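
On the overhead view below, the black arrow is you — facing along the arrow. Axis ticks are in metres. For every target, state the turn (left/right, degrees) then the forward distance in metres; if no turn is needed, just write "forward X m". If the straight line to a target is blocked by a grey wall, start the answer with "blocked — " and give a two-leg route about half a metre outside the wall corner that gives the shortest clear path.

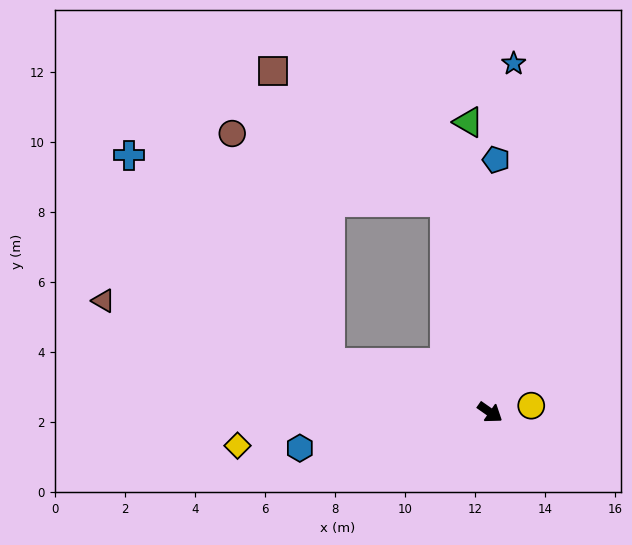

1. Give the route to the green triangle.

turn left 129°, forward 8.3 m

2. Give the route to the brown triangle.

turn right 161°, forward 11.5 m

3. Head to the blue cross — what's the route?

blocked — turn right 162°, forward 4.8 m, then turn right 29°, forward 8.3 m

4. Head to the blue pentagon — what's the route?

turn left 124°, forward 7.2 m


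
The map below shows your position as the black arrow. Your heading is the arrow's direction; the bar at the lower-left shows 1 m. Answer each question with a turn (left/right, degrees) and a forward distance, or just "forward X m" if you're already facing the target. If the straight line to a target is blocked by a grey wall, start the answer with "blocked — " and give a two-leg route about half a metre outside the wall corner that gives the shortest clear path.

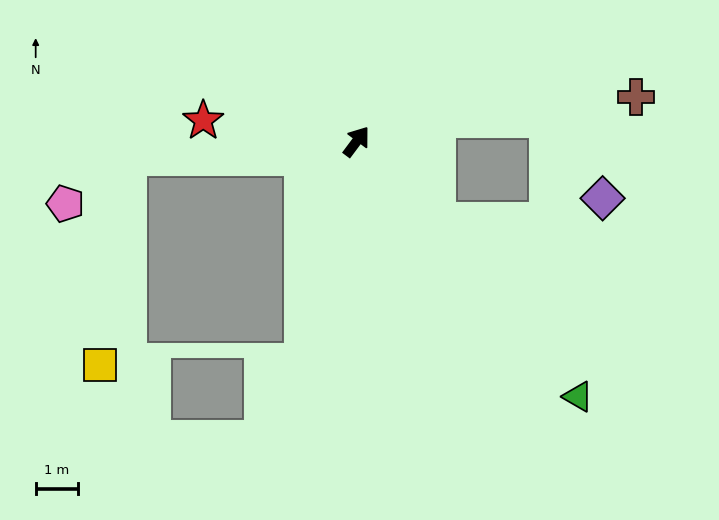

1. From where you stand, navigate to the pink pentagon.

blocked — turn left 131°, forward 5.4 m, then turn left 31°, forward 1.9 m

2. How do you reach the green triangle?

turn right 102°, forward 8.0 m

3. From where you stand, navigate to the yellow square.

blocked — turn left 131°, forward 5.4 m, then turn left 78°, forward 5.0 m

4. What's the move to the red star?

turn left 119°, forward 3.7 m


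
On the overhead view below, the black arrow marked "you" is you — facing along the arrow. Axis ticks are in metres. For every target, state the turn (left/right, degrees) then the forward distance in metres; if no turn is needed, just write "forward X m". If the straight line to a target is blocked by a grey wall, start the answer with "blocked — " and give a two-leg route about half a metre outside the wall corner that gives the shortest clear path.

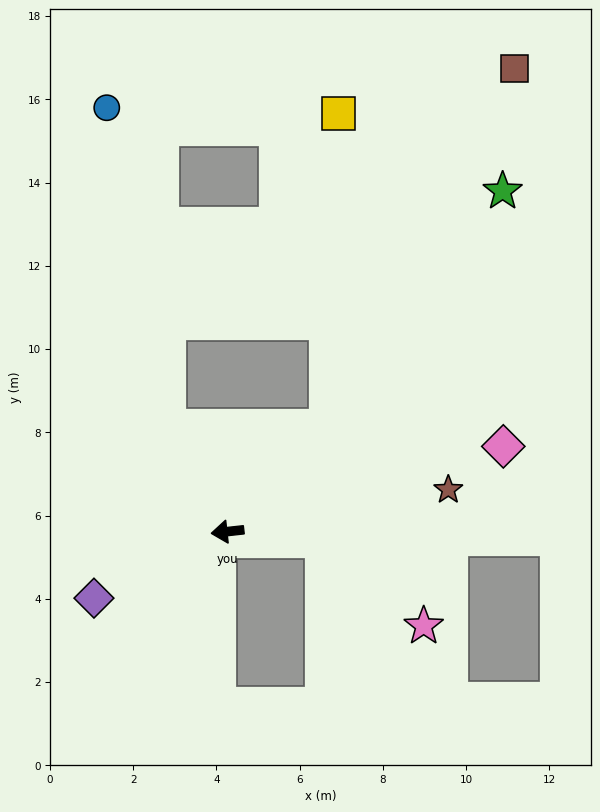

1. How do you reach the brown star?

turn right 176°, forward 5.4 m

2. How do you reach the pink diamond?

turn right 169°, forward 6.9 m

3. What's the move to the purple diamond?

turn left 20°, forward 3.6 m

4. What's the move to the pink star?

blocked — turn left 169°, forward 2.3 m, then turn right 36°, forward 3.2 m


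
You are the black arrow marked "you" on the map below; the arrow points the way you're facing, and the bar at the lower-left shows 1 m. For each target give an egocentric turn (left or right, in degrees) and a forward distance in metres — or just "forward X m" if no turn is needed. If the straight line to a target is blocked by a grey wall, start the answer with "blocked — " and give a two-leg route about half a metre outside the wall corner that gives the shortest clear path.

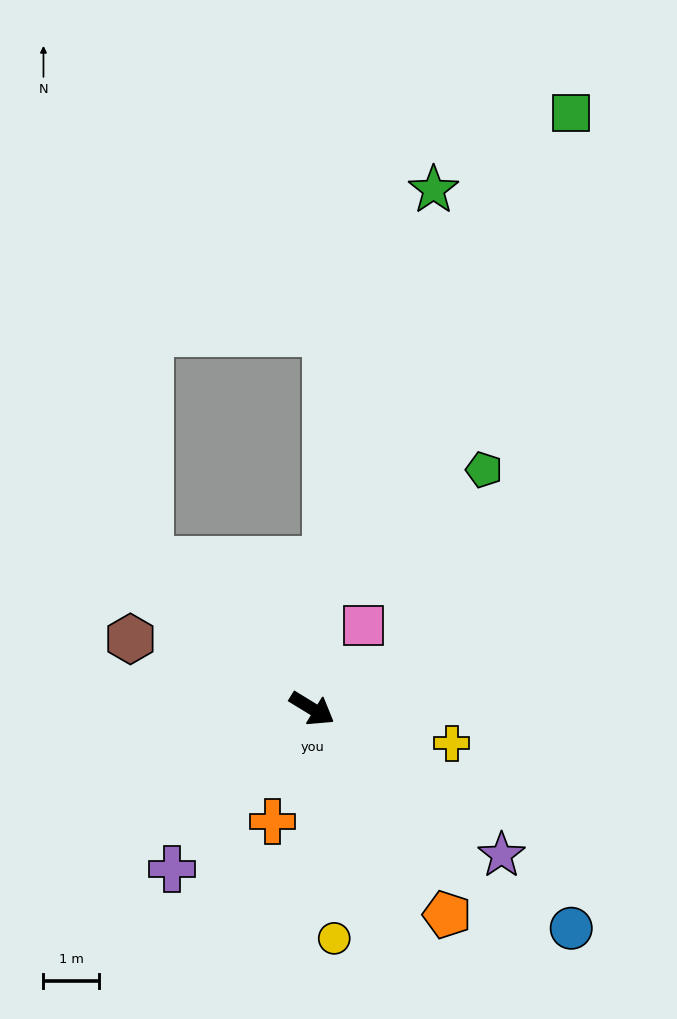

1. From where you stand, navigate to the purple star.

turn right 6°, forward 4.3 m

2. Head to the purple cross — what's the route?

turn right 100°, forward 3.9 m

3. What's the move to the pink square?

turn left 90°, forward 1.8 m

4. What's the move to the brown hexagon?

turn right 170°, forward 3.5 m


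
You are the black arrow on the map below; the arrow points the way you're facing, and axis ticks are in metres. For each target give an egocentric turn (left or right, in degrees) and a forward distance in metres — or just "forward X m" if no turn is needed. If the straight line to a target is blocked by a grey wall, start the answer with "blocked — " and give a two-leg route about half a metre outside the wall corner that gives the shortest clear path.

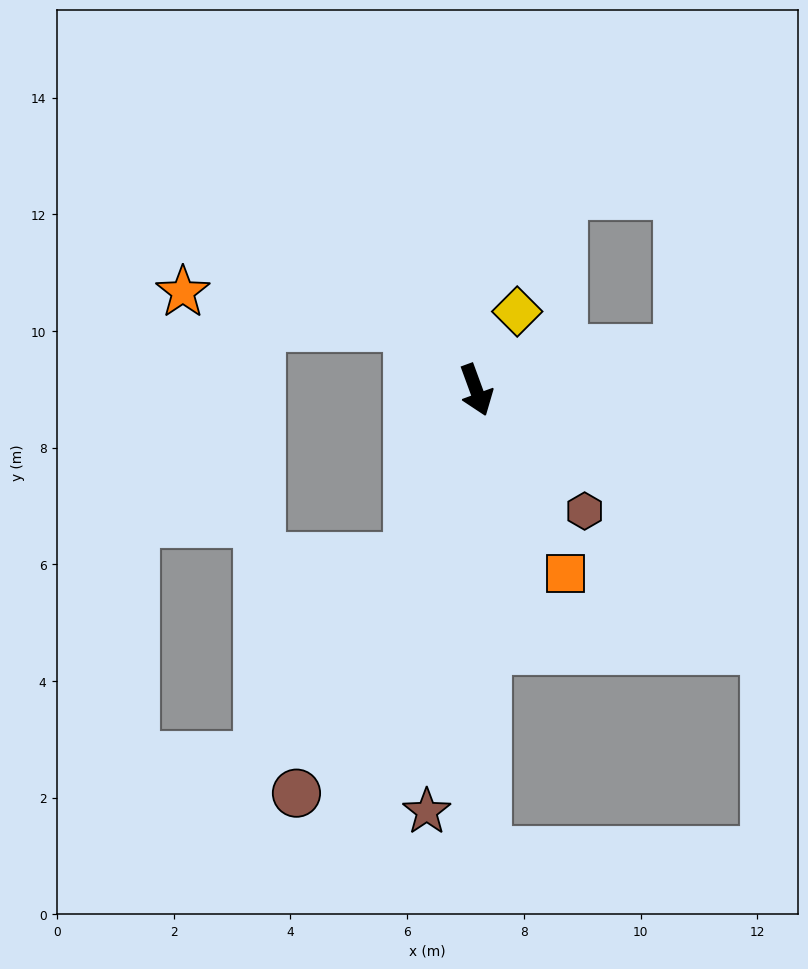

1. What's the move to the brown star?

turn right 27°, forward 7.3 m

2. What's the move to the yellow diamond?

turn left 132°, forward 1.5 m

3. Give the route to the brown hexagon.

turn left 22°, forward 2.8 m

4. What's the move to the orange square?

turn left 6°, forward 3.5 m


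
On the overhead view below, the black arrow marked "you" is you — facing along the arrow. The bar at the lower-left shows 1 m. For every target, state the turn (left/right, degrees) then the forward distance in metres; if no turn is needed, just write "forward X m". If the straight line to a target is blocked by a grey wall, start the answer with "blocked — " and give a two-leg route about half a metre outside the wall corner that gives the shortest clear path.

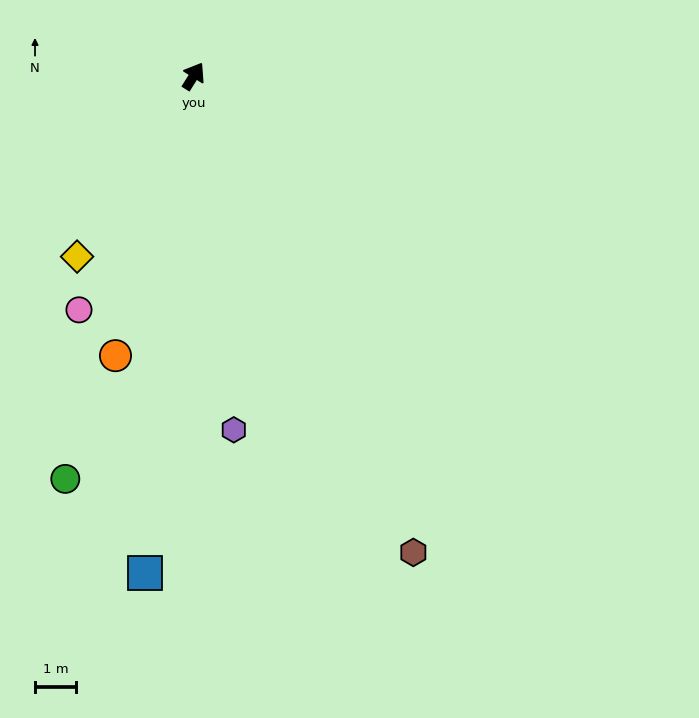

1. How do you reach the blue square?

turn right 153°, forward 12.3 m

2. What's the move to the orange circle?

turn right 163°, forward 7.1 m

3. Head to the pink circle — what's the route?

turn right 174°, forward 6.4 m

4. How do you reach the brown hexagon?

turn right 123°, forward 12.9 m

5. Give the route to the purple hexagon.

turn right 141°, forward 8.7 m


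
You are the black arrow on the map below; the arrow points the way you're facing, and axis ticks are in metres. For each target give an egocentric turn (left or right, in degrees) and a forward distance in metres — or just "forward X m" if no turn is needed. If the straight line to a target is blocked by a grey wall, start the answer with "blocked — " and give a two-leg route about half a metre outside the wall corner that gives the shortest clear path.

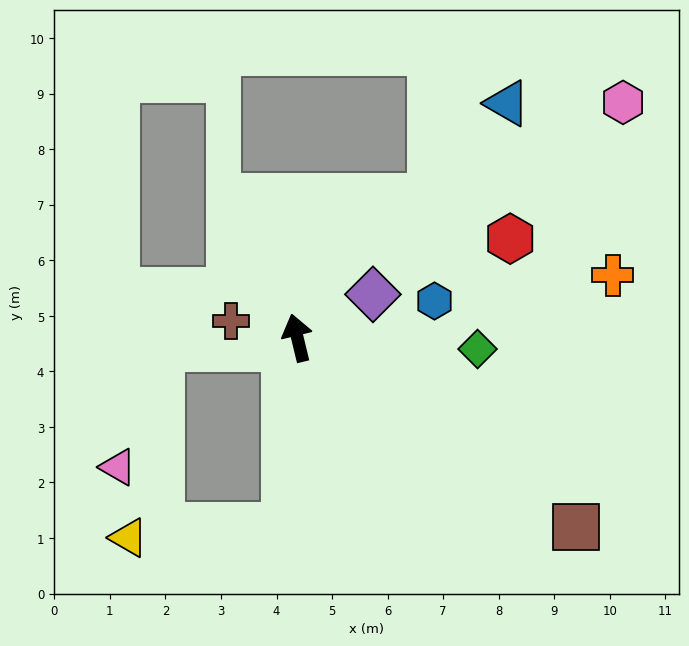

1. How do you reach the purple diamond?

turn right 74°, forward 1.6 m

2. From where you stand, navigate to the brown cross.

turn left 62°, forward 1.2 m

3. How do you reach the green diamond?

turn right 107°, forward 3.2 m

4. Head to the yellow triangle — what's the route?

blocked — turn left 162°, forward 3.4 m, then turn right 81°, forward 2.8 m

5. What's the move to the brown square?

turn right 138°, forward 6.1 m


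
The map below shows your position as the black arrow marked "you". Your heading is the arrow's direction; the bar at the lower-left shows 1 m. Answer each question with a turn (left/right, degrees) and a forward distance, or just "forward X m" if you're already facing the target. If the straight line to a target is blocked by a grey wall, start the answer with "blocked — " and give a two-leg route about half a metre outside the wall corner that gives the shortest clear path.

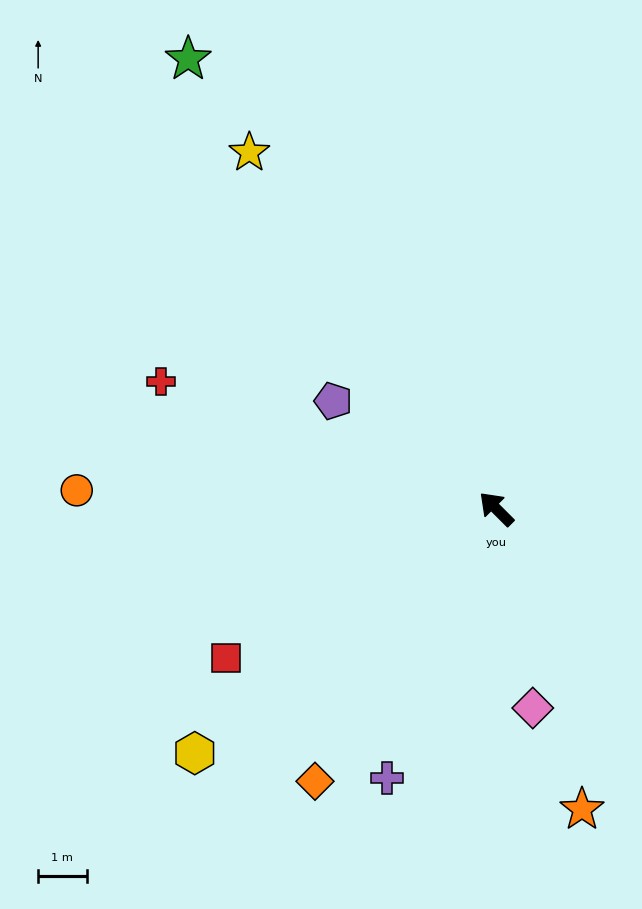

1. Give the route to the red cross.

turn left 24°, forward 7.4 m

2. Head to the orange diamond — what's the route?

turn left 101°, forward 6.8 m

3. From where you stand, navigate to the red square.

turn left 74°, forward 6.4 m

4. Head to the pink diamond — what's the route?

turn left 145°, forward 4.2 m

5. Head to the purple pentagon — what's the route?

turn left 12°, forward 4.0 m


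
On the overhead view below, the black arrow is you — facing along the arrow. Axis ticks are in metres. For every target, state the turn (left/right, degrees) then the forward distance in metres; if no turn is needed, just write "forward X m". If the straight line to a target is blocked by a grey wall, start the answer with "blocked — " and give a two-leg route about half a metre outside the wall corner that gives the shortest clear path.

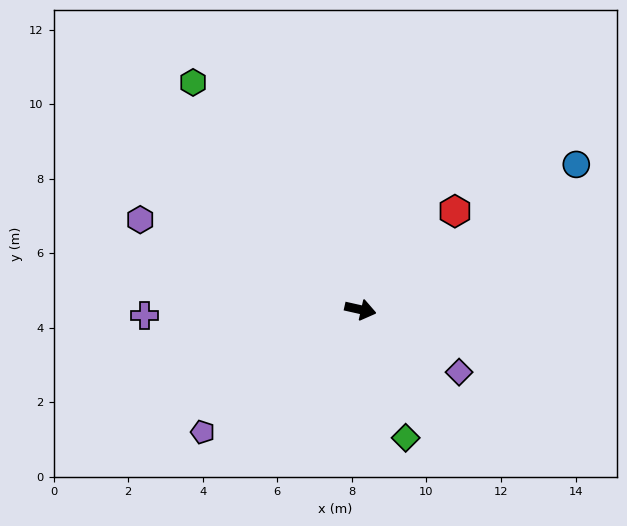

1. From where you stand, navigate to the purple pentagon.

turn right 130°, forward 5.4 m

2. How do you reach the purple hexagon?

turn left 170°, forward 6.4 m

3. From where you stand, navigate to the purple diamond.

turn right 20°, forward 3.1 m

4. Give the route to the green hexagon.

turn left 139°, forward 7.6 m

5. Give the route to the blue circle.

turn left 47°, forward 7.0 m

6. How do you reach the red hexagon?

turn left 59°, forward 3.7 m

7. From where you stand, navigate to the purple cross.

turn right 166°, forward 5.8 m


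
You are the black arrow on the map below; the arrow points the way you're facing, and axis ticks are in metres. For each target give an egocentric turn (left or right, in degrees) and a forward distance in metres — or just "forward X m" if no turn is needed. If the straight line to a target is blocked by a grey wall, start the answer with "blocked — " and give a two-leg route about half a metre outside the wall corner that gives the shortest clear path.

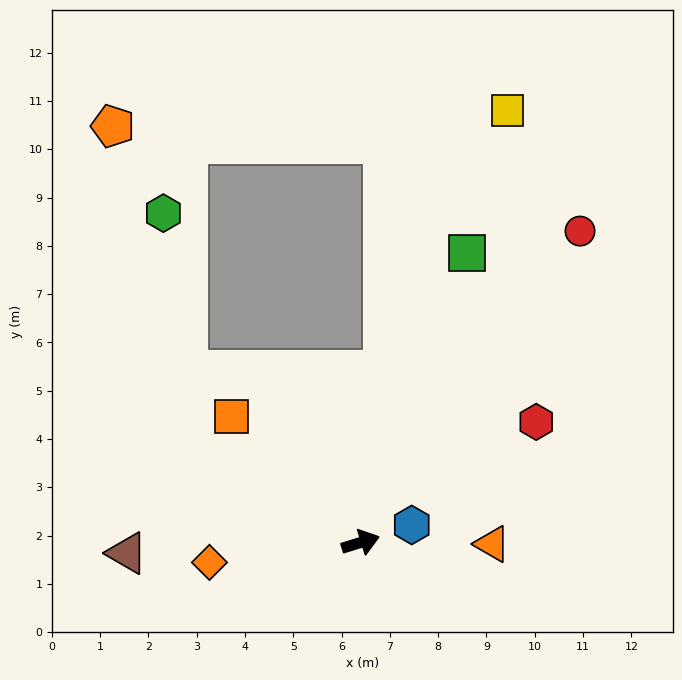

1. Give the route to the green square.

turn left 53°, forward 6.4 m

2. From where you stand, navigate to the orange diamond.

turn left 170°, forward 3.2 m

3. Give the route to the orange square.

turn left 119°, forward 3.7 m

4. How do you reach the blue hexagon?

forward 1.1 m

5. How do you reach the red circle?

turn left 38°, forward 7.9 m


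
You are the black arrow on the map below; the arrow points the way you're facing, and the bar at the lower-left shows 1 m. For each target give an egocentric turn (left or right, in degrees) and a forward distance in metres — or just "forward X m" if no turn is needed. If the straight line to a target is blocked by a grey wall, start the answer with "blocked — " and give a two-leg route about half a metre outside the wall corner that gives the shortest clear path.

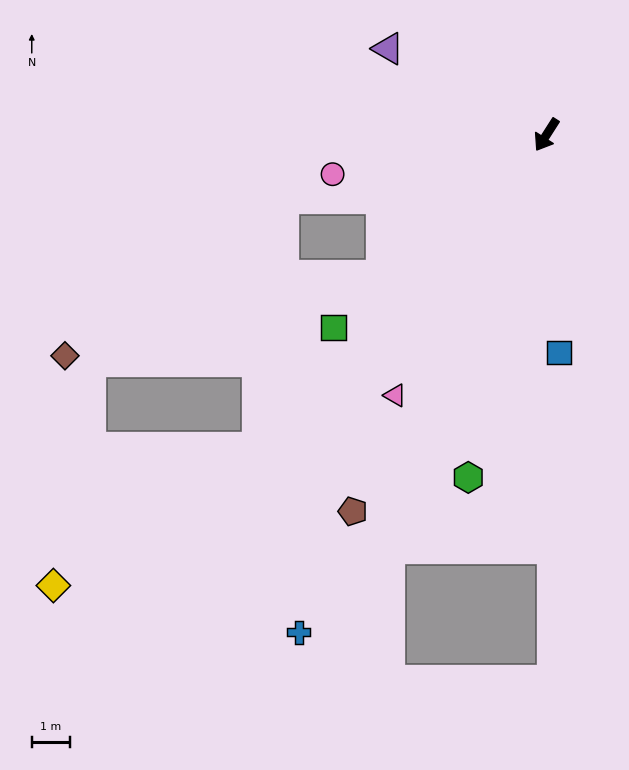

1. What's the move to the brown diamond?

blocked — turn right 17°, forward 5.7 m, then turn right 26°, forward 8.6 m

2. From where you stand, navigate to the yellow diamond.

blocked — turn right 10°, forward 11.2 m, then turn right 14°, forward 6.4 m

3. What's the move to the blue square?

turn left 36°, forward 5.7 m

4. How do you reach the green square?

turn right 15°, forward 7.5 m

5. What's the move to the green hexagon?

turn left 20°, forward 9.2 m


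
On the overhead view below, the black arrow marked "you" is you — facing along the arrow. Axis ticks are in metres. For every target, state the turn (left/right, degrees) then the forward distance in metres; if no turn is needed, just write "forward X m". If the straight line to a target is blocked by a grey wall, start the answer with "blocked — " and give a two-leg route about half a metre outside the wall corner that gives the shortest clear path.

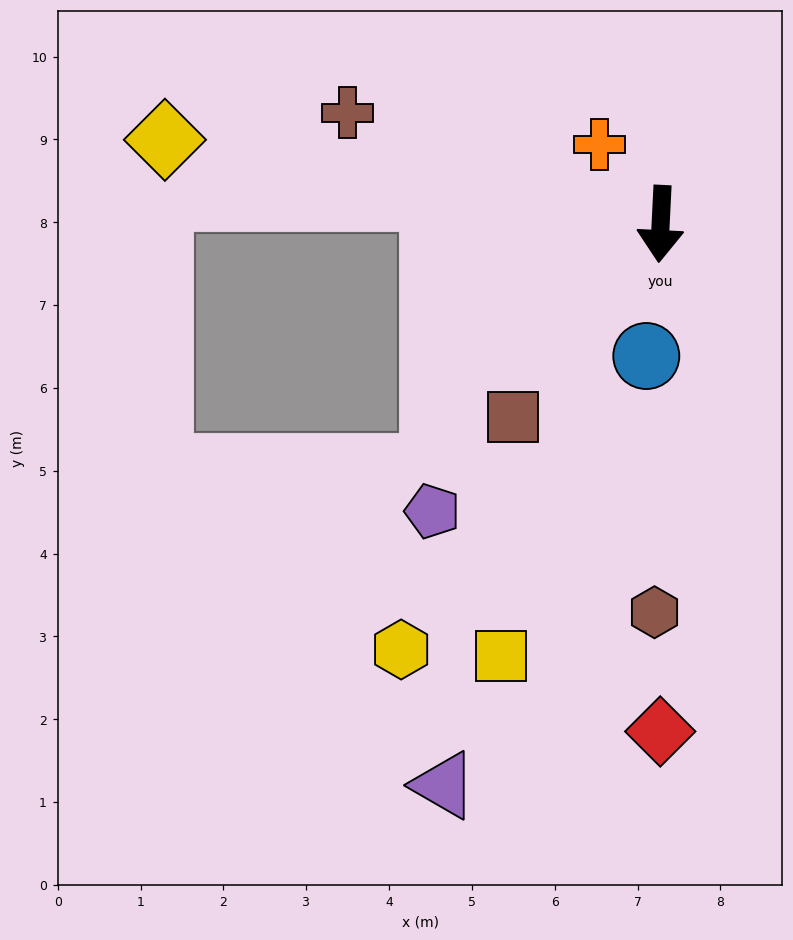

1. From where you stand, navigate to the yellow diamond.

turn right 97°, forward 6.1 m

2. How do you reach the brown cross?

turn right 107°, forward 4.0 m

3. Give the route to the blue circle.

turn right 3°, forward 1.6 m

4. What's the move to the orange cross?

turn right 140°, forward 1.2 m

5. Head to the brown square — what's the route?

turn right 35°, forward 2.9 m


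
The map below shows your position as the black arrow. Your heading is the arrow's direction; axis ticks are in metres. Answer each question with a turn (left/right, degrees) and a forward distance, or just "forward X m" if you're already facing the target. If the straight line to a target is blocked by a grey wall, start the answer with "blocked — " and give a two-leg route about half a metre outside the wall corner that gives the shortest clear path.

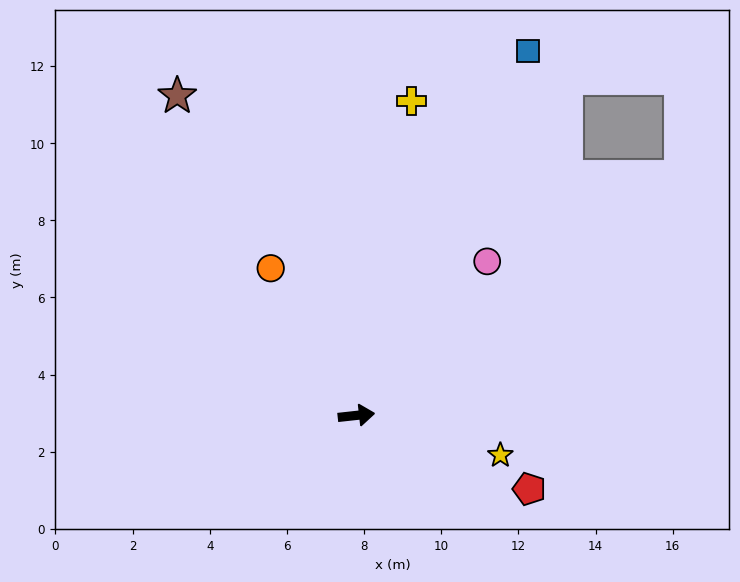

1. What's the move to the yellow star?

turn right 22°, forward 3.9 m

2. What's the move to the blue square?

turn left 59°, forward 10.4 m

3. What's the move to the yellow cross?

turn left 74°, forward 8.3 m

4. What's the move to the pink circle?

turn left 43°, forward 5.2 m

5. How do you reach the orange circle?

turn left 114°, forward 4.4 m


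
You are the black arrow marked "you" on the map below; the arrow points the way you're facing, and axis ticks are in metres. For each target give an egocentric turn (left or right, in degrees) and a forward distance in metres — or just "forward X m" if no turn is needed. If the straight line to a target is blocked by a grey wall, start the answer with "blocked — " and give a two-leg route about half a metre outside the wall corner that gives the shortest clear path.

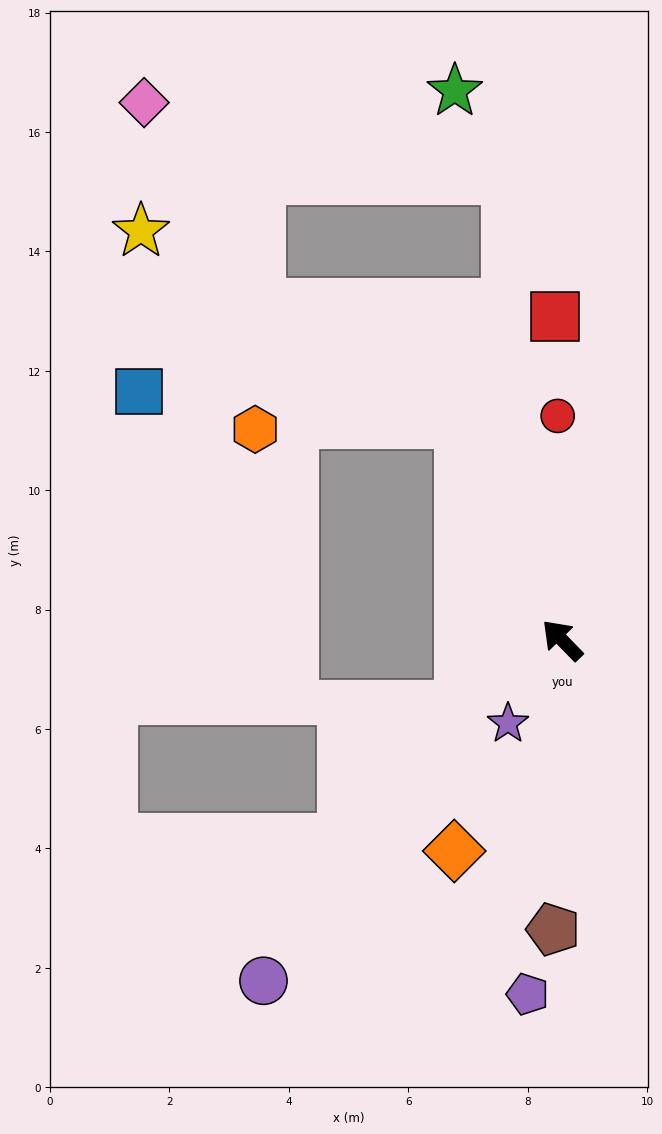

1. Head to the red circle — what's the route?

turn right 43°, forward 3.8 m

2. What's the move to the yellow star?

blocked — turn right 19°, forward 4.0 m, then turn left 34°, forward 6.2 m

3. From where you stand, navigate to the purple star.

turn left 103°, forward 1.7 m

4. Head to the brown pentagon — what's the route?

turn left 134°, forward 4.8 m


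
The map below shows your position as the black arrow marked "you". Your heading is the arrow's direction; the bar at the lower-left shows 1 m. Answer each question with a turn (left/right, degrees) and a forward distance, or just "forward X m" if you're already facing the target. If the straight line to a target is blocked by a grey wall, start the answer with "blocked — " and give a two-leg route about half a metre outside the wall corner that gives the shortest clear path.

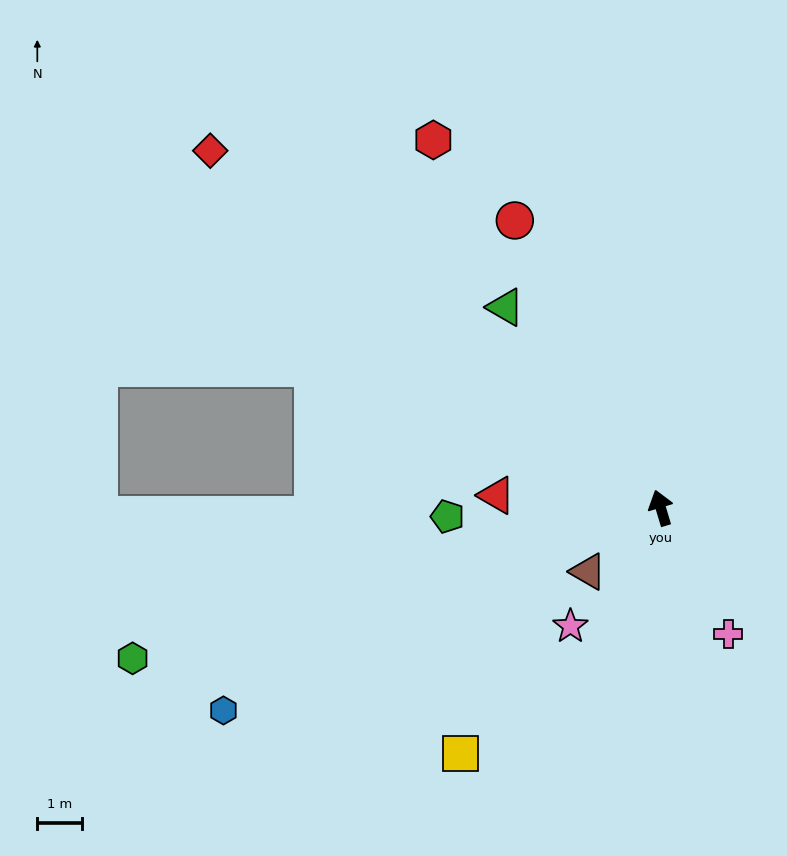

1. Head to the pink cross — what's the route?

turn right 169°, forward 3.2 m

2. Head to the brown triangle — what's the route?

turn left 115°, forward 2.2 m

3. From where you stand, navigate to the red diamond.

turn left 35°, forward 12.8 m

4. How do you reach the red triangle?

turn left 69°, forward 3.7 m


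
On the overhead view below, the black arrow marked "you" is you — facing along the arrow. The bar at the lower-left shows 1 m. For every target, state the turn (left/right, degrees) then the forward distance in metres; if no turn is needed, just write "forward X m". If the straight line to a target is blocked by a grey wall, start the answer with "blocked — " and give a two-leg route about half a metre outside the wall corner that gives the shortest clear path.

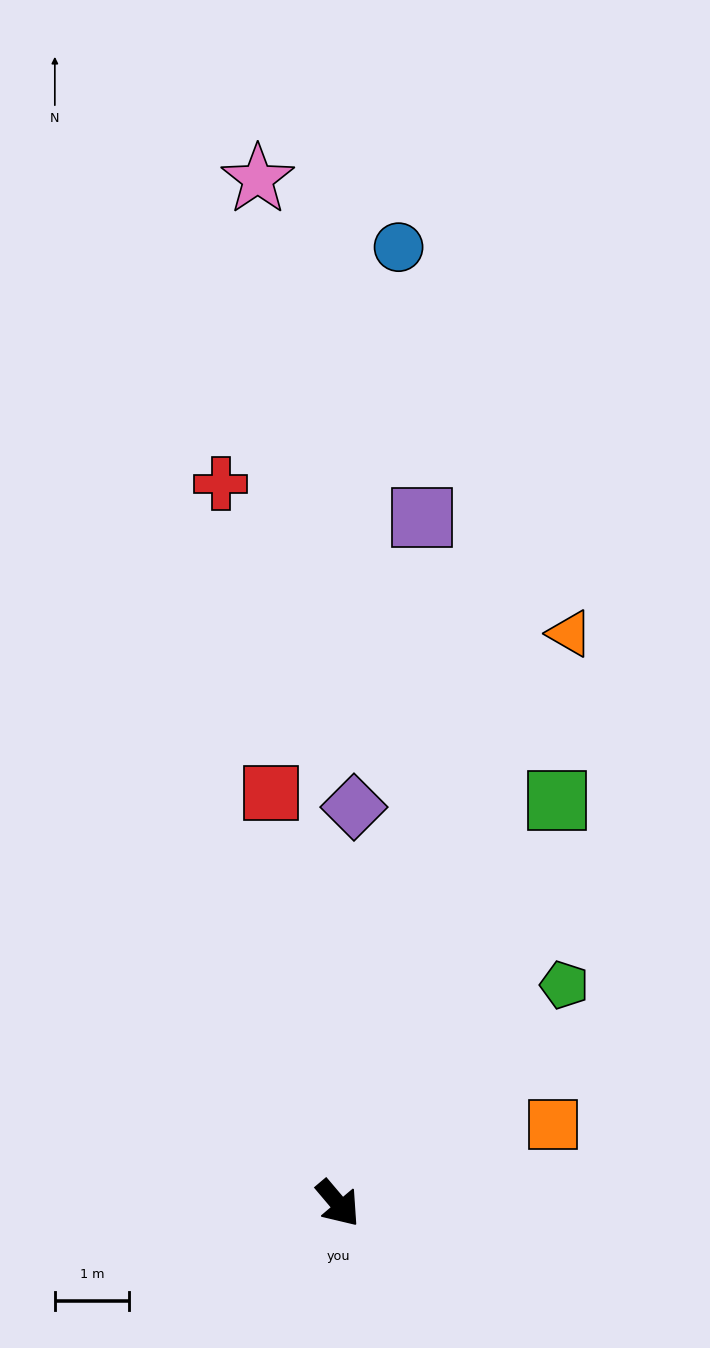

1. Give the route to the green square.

turn left 111°, forward 6.2 m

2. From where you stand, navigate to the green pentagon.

turn left 94°, forward 4.2 m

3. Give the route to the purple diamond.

turn left 137°, forward 5.3 m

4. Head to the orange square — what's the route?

turn left 70°, forward 3.1 m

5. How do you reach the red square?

turn left 149°, forward 5.6 m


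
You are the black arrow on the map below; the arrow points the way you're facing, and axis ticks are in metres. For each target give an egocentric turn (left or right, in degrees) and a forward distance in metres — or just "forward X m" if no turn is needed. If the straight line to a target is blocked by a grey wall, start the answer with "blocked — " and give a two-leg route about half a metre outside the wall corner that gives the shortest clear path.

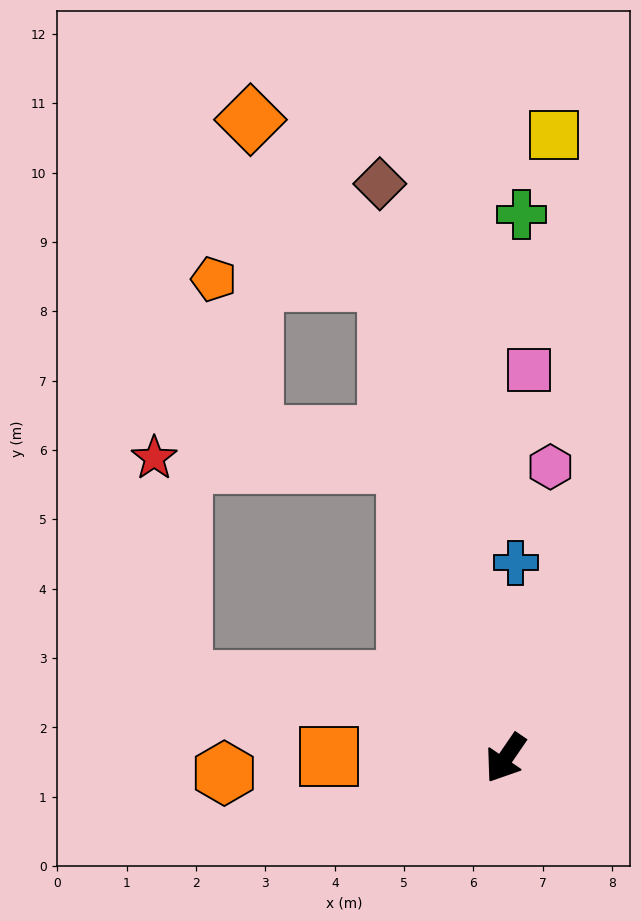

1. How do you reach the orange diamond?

blocked — turn right 132°, forward 7.1 m, then turn left 27°, forward 3.1 m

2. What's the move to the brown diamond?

turn right 133°, forward 8.5 m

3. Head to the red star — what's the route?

blocked — turn right 127°, forward 4.5 m, then turn left 70°, forward 3.6 m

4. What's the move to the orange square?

turn right 56°, forward 2.5 m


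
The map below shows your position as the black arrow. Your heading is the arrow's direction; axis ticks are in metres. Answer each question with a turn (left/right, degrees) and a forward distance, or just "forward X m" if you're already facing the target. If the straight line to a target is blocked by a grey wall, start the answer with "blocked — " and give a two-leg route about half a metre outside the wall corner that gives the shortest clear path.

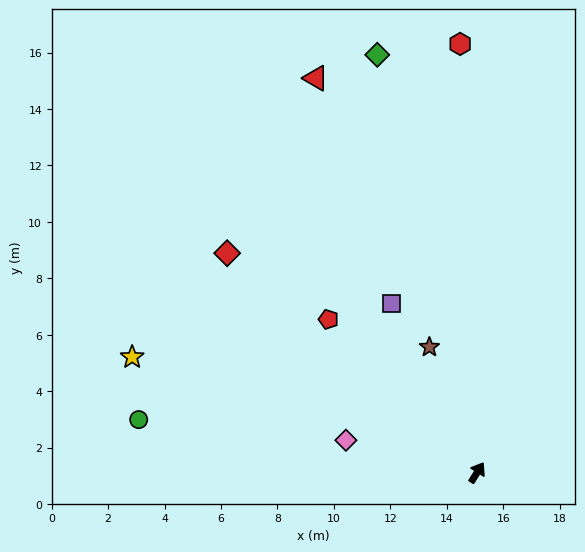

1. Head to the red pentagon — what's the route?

turn left 76°, forward 7.6 m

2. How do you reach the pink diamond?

turn left 108°, forward 4.8 m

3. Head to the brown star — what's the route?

turn left 53°, forward 4.8 m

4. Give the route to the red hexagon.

turn left 34°, forward 15.2 m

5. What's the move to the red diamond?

turn left 81°, forward 11.8 m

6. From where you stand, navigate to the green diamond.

turn left 46°, forward 15.2 m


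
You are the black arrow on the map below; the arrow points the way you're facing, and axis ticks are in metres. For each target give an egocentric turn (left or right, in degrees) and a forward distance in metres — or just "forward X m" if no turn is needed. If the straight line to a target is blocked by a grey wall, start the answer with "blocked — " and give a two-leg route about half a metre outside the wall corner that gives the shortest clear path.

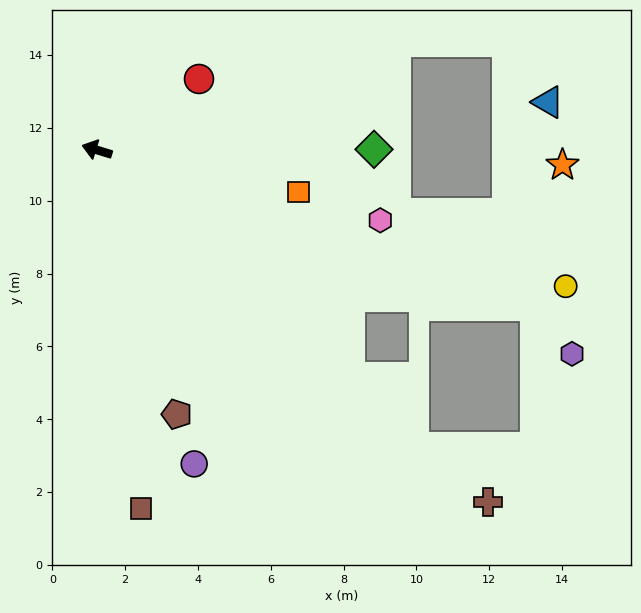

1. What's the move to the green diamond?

turn right 163°, forward 7.6 m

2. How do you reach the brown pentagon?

turn left 124°, forward 7.6 m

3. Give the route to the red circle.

turn right 128°, forward 3.4 m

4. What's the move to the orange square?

turn right 175°, forward 5.7 m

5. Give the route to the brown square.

turn left 114°, forward 9.9 m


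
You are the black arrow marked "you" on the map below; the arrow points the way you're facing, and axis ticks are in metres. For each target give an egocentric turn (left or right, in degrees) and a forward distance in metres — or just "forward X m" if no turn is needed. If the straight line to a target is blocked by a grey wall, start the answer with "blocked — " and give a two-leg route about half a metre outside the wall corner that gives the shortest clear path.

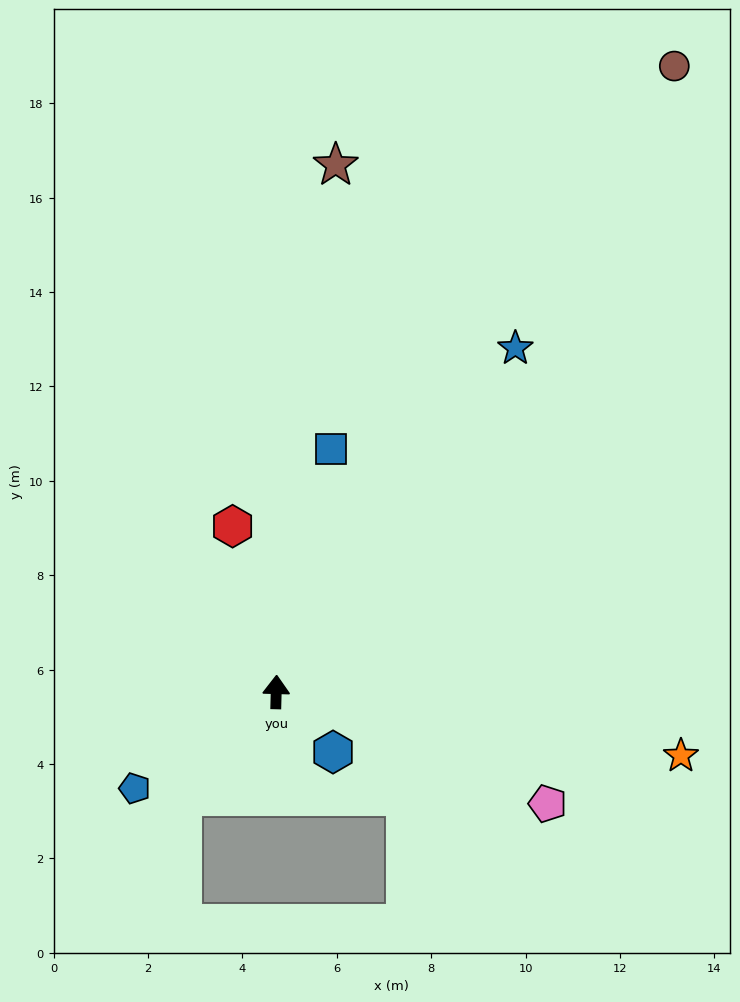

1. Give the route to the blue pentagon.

turn left 126°, forward 3.6 m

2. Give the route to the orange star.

turn right 97°, forward 8.7 m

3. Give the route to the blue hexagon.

turn right 135°, forward 1.8 m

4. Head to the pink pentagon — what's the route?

turn right 111°, forward 6.2 m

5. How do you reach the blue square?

turn right 11°, forward 5.3 m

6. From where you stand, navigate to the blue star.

turn right 33°, forward 8.9 m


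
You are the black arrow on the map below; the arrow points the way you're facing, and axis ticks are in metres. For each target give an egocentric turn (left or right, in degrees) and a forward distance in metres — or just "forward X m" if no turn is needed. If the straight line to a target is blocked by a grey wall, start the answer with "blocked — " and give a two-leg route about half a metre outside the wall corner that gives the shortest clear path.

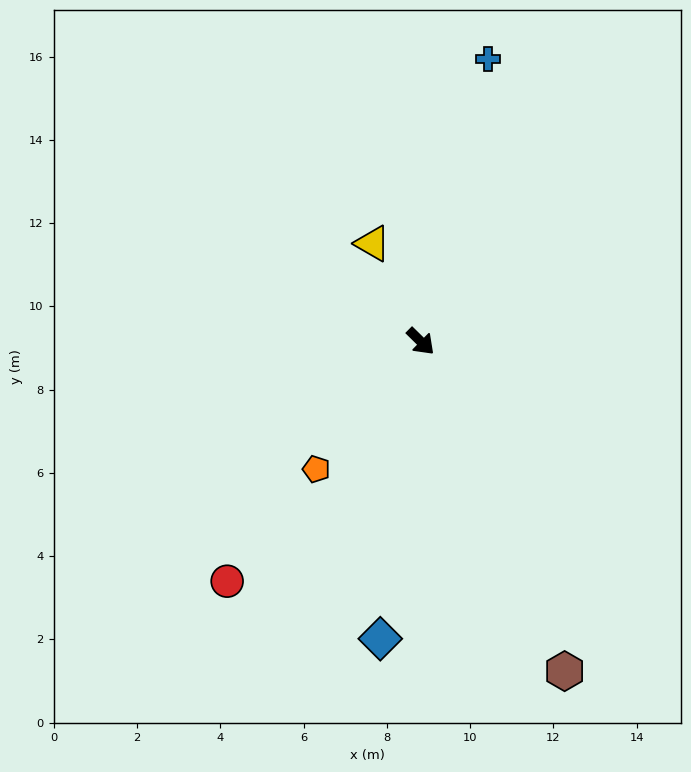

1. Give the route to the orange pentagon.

turn right 85°, forward 4.0 m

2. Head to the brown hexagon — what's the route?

turn right 22°, forward 8.6 m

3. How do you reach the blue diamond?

turn right 53°, forward 7.2 m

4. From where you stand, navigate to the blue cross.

turn left 121°, forward 7.0 m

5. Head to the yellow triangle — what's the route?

turn left 161°, forward 2.6 m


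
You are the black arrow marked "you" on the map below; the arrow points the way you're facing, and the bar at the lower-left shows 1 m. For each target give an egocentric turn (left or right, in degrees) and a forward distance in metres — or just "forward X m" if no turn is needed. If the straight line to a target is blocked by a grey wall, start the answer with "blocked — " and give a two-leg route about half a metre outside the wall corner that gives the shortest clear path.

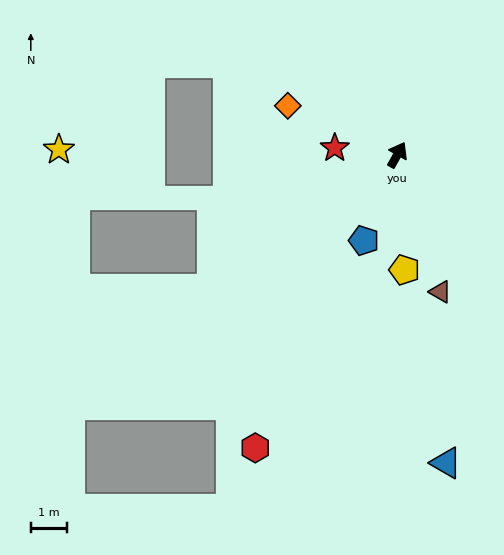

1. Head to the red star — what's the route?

turn left 113°, forward 1.7 m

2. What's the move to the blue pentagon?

turn right 172°, forward 2.5 m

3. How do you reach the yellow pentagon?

turn right 147°, forward 3.2 m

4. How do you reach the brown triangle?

turn right 133°, forward 3.9 m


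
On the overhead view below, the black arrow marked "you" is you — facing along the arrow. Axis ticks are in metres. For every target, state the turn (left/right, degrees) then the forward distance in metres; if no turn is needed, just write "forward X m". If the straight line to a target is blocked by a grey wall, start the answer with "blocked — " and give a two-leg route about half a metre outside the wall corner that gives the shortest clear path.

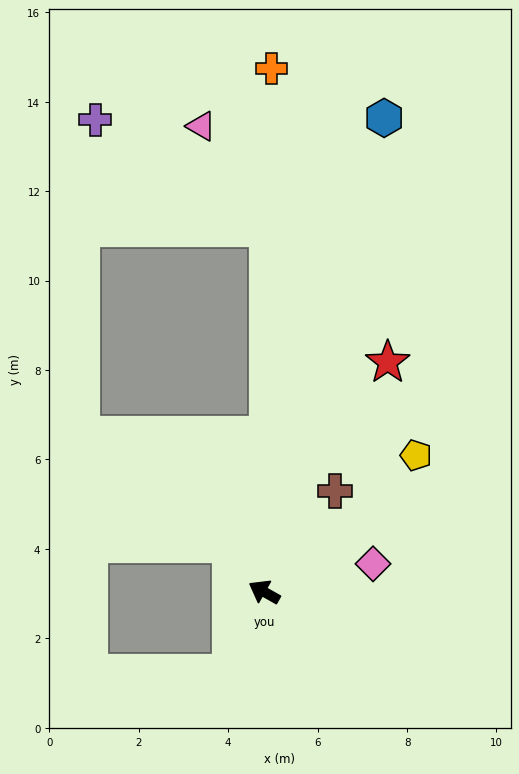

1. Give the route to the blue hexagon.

turn right 75°, forward 10.9 m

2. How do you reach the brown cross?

turn right 96°, forward 2.8 m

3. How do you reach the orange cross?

turn right 61°, forward 11.7 m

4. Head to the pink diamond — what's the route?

turn right 136°, forward 2.5 m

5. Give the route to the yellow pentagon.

turn right 109°, forward 4.6 m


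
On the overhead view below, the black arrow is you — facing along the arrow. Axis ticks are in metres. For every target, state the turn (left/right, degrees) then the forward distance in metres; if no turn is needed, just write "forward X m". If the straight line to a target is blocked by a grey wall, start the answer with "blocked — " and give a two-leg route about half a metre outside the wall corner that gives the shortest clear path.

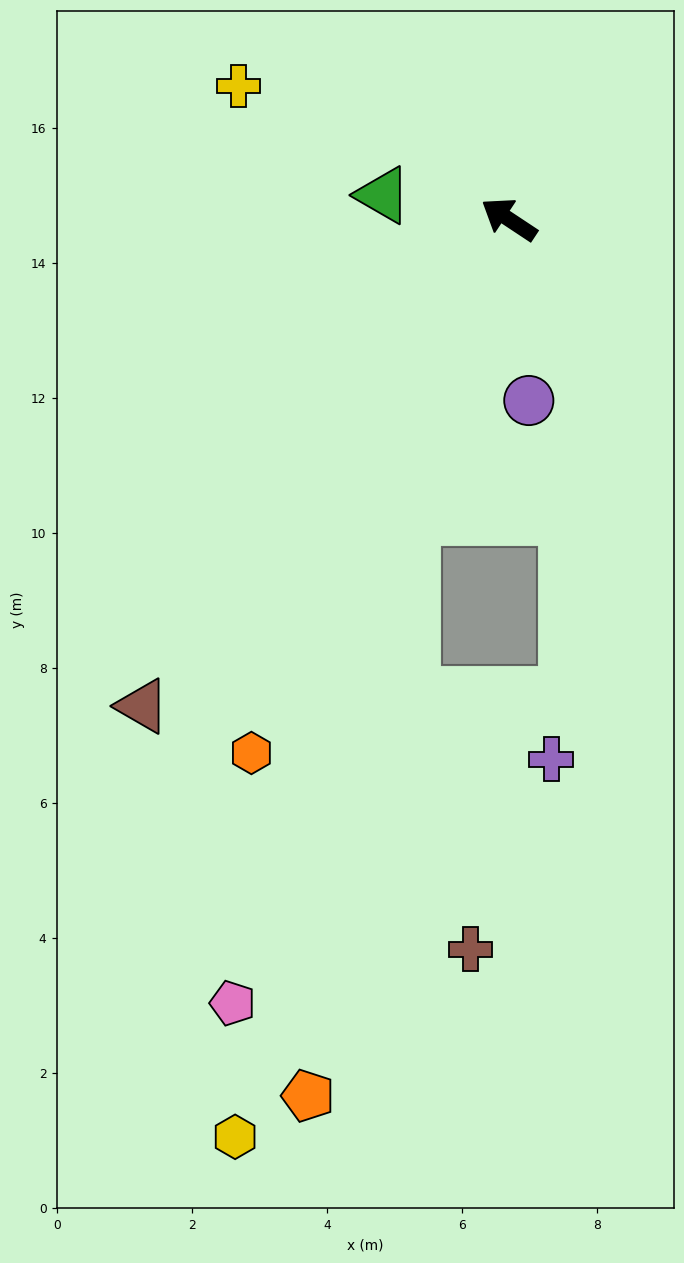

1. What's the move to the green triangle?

turn left 23°, forward 1.9 m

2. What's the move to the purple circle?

turn left 130°, forward 2.7 m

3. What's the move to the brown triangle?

turn left 87°, forward 9.0 m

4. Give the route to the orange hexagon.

turn left 98°, forward 8.8 m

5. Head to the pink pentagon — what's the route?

turn left 104°, forward 12.3 m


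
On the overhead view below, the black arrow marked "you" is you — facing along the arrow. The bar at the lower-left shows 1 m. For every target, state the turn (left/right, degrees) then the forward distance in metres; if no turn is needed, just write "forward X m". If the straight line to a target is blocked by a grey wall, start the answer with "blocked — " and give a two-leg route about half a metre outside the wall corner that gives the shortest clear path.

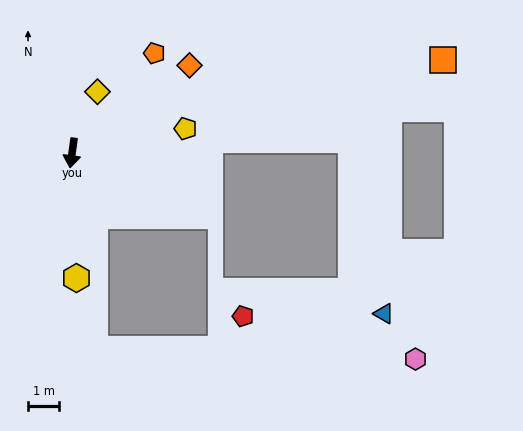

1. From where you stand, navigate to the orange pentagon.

turn left 148°, forward 4.1 m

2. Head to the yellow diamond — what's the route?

turn left 165°, forward 2.1 m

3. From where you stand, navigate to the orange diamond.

turn left 135°, forward 4.7 m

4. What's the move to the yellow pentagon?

turn left 110°, forward 3.7 m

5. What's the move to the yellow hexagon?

turn left 10°, forward 4.0 m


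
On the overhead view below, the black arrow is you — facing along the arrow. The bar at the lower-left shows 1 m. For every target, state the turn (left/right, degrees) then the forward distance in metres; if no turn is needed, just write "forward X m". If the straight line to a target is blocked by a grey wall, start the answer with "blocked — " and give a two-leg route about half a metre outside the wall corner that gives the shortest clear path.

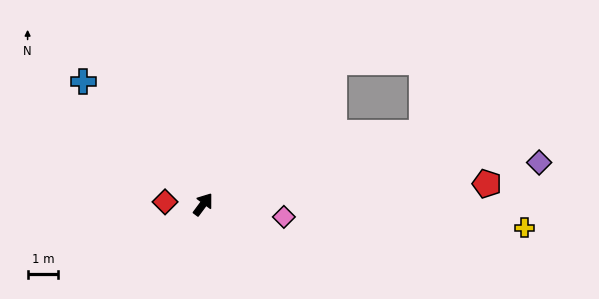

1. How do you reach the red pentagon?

turn right 49°, forward 9.3 m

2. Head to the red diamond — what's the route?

turn left 123°, forward 1.2 m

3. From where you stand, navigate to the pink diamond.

turn right 62°, forward 2.7 m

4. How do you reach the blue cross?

turn left 81°, forward 5.6 m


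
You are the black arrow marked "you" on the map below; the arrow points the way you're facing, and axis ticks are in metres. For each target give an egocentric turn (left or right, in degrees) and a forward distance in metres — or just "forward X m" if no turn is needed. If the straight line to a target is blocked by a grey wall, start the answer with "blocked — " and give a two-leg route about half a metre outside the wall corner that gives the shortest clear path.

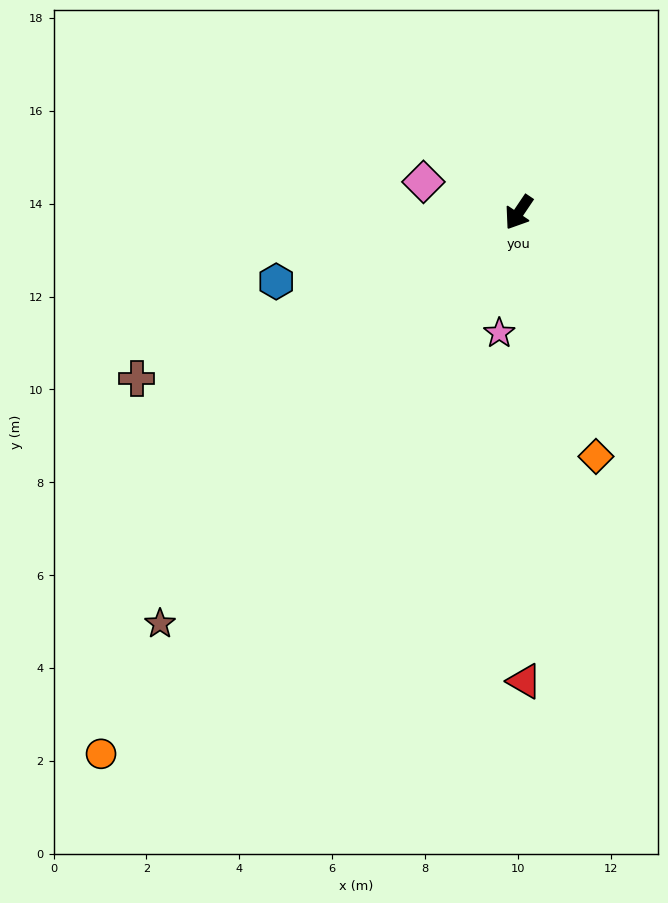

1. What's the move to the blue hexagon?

turn right 40°, forward 5.4 m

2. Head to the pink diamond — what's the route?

turn right 74°, forward 2.2 m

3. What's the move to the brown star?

turn right 7°, forward 11.7 m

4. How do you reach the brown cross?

turn right 33°, forward 9.0 m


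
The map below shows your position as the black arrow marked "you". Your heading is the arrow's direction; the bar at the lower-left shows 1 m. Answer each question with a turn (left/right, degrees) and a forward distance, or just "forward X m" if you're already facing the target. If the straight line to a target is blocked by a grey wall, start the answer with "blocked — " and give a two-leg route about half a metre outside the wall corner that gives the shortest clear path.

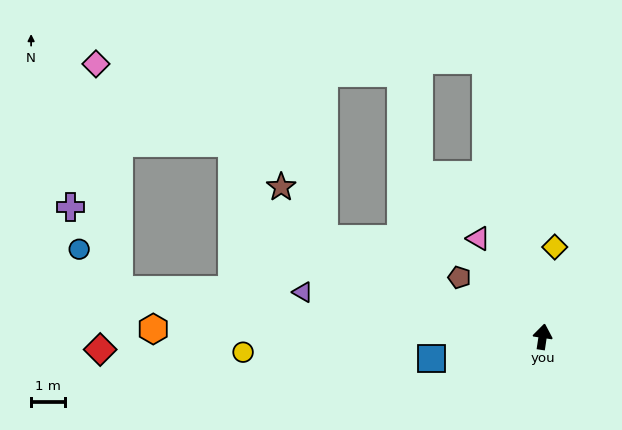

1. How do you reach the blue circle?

blocked — turn left 92°, forward 12.5 m, then turn right 39°, forward 1.7 m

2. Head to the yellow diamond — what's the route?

forward 2.7 m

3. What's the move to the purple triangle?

turn left 88°, forward 7.2 m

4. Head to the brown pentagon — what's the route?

turn left 63°, forward 3.0 m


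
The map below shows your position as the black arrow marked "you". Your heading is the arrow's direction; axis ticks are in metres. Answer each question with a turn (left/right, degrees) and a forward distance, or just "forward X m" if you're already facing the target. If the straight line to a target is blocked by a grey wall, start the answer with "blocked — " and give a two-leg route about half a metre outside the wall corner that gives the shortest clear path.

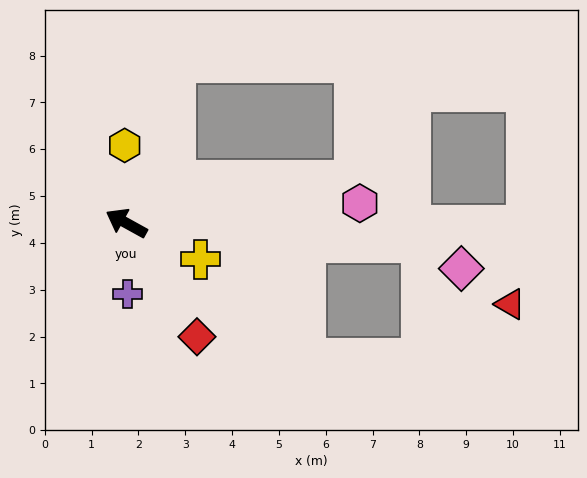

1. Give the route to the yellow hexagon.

turn right 60°, forward 1.7 m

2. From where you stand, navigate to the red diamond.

turn left 151°, forward 2.9 m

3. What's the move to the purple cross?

turn left 120°, forward 1.5 m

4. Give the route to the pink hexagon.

turn right 146°, forward 5.0 m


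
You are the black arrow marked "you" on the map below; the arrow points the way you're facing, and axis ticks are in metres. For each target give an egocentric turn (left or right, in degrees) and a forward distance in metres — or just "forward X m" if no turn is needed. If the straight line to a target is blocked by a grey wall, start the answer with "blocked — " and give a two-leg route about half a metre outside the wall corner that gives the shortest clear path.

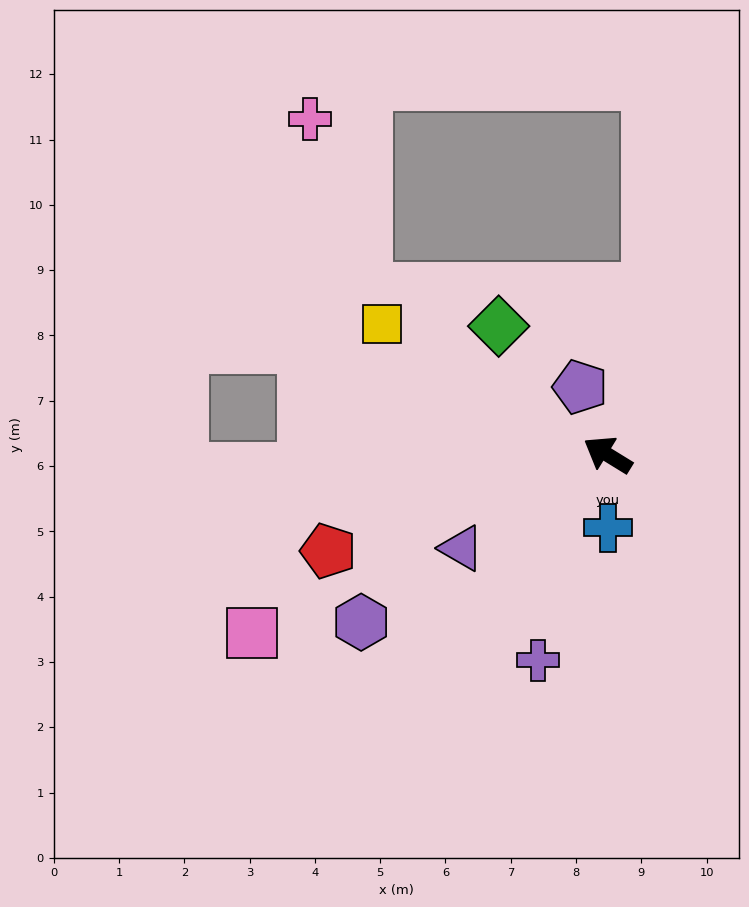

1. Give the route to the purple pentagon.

turn right 36°, forward 1.1 m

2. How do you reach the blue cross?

turn left 122°, forward 1.1 m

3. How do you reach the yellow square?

forward 4.0 m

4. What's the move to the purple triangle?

turn left 64°, forward 2.7 m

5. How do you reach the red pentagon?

turn left 51°, forward 4.5 m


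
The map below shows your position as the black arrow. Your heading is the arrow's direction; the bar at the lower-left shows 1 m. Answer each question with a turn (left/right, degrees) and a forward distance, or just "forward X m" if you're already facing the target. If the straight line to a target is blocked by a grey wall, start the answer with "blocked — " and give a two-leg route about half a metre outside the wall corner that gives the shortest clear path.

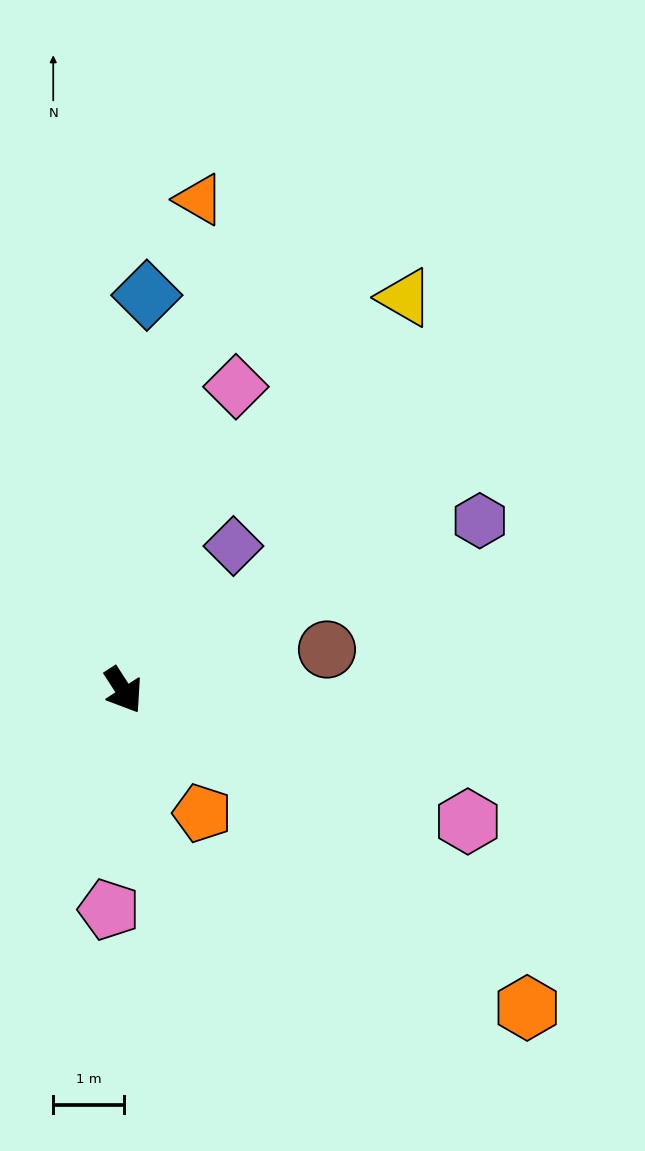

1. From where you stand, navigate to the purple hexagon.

turn left 83°, forward 5.5 m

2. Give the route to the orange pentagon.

forward 2.1 m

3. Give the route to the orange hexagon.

turn left 19°, forward 7.2 m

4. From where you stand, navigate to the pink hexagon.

turn left 36°, forward 5.2 m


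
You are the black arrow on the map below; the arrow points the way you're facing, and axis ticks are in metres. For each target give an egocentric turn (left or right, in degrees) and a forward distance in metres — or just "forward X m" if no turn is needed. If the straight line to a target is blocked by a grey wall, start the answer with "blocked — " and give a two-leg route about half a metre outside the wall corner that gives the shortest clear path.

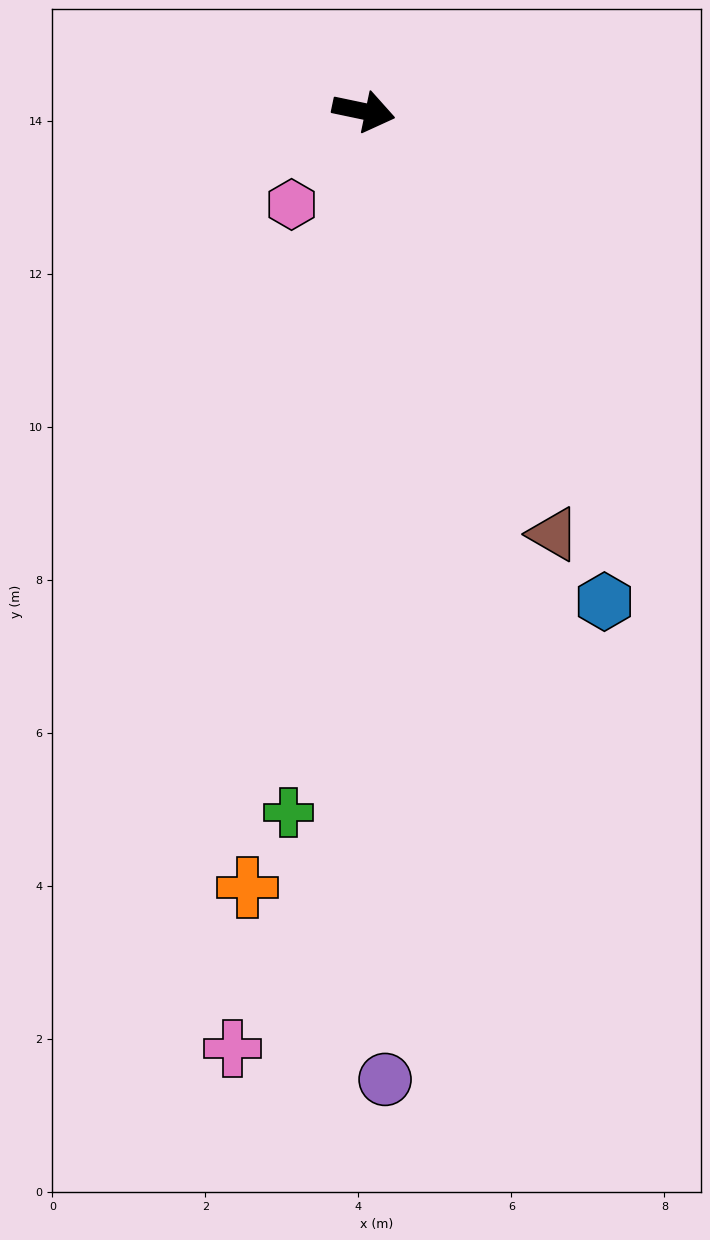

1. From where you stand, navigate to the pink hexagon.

turn right 116°, forward 1.5 m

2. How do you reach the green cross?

turn right 84°, forward 9.2 m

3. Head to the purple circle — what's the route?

turn right 77°, forward 12.7 m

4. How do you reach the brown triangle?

turn right 54°, forward 6.1 m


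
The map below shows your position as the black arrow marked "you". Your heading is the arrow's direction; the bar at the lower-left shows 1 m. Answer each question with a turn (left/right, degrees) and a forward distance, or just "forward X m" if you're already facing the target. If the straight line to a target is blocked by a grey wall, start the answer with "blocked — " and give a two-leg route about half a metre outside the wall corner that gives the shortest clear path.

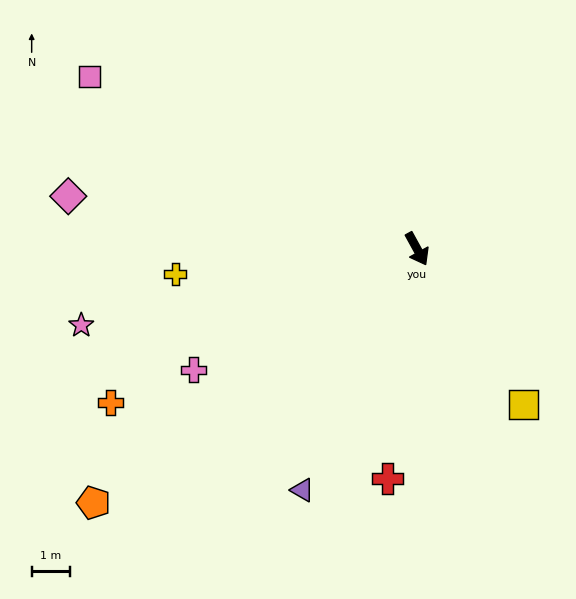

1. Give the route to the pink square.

turn right 147°, forward 9.7 m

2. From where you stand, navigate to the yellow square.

turn left 6°, forward 4.9 m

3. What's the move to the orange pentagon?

turn right 81°, forward 10.8 m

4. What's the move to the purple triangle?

turn right 54°, forward 7.0 m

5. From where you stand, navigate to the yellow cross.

turn right 113°, forward 6.4 m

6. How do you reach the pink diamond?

turn right 127°, forward 9.3 m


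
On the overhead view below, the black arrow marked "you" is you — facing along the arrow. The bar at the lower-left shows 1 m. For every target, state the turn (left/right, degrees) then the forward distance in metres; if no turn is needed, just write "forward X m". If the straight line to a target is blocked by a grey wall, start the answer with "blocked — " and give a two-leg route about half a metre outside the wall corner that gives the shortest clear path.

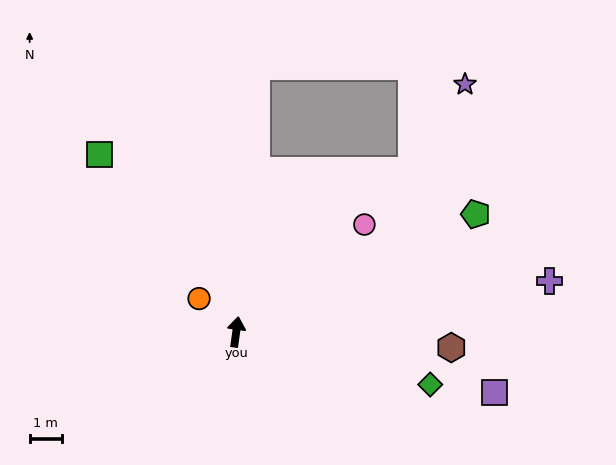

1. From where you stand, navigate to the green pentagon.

turn right 56°, forward 8.3 m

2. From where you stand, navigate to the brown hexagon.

turn right 86°, forward 6.7 m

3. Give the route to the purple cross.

turn right 73°, forward 9.9 m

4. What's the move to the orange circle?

turn left 56°, forward 1.6 m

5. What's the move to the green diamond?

turn right 97°, forward 6.2 m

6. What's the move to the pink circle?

turn right 42°, forward 5.2 m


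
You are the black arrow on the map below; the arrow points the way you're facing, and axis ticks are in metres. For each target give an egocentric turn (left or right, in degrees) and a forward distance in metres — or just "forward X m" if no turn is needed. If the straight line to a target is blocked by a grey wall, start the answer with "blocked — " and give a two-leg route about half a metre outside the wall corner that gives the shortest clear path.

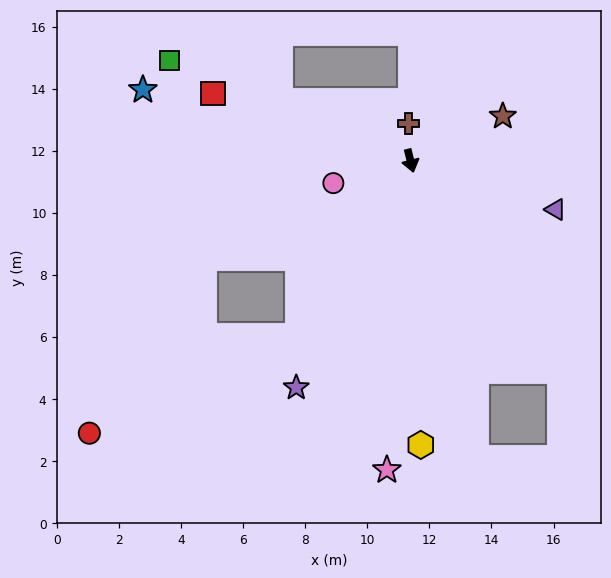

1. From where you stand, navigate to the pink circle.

turn right 88°, forward 2.6 m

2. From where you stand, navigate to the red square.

turn right 123°, forward 6.7 m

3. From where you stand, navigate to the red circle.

blocked — turn right 47°, forward 6.7 m, then turn right 32°, forward 7.4 m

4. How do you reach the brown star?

turn left 102°, forward 3.3 m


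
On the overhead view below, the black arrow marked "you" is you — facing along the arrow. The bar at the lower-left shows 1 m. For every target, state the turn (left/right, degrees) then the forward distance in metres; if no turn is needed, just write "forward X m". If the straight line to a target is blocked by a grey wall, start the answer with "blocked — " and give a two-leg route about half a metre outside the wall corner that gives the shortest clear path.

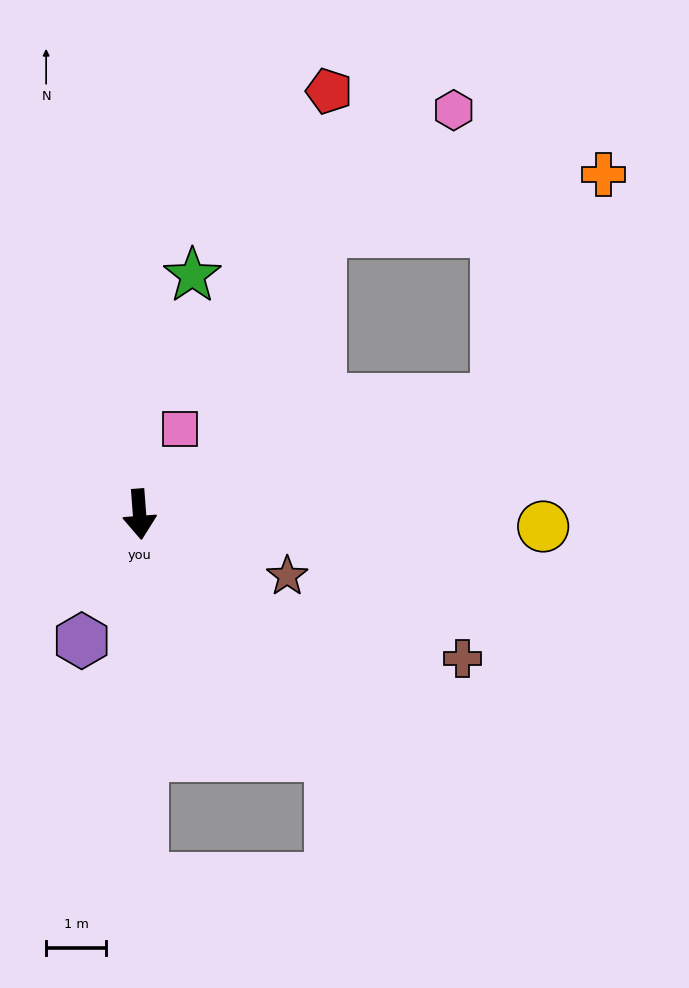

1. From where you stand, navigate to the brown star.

turn left 63°, forward 2.7 m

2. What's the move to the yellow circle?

turn left 84°, forward 6.8 m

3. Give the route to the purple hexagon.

turn right 29°, forward 2.3 m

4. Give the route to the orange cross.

blocked — turn left 104°, forward 6.3 m, then turn left 46°, forward 4.2 m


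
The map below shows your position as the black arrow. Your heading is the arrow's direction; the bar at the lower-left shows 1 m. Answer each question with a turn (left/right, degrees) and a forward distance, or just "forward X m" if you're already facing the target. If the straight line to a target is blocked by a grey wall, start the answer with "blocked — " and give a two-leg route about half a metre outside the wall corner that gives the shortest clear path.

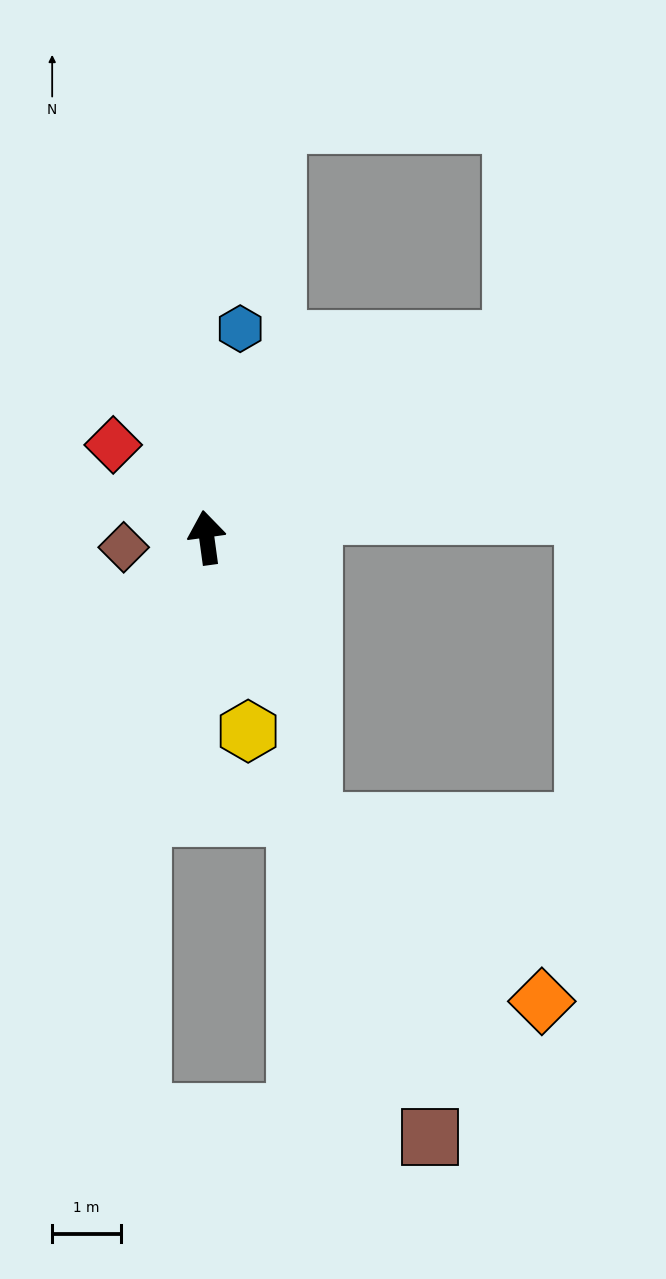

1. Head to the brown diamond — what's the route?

turn left 89°, forward 1.2 m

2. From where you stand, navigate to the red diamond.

turn left 37°, forward 1.9 m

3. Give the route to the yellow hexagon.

turn right 176°, forward 2.9 m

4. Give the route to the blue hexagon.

turn right 17°, forward 3.1 m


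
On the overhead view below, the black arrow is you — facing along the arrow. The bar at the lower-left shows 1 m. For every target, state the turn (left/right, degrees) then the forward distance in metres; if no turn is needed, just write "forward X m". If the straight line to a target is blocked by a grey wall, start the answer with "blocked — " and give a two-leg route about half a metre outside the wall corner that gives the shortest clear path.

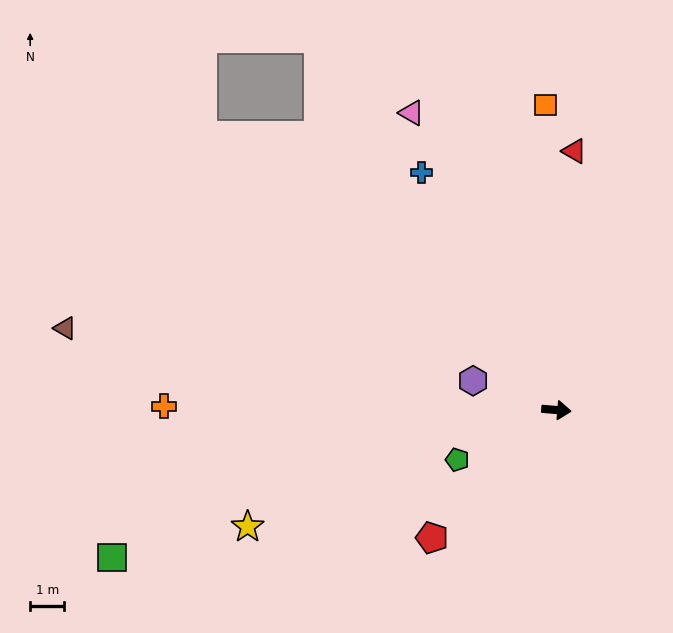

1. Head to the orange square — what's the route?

turn left 97°, forward 8.9 m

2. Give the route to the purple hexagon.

turn left 165°, forward 2.6 m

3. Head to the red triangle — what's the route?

turn left 91°, forward 7.6 m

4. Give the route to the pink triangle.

turn left 121°, forward 9.6 m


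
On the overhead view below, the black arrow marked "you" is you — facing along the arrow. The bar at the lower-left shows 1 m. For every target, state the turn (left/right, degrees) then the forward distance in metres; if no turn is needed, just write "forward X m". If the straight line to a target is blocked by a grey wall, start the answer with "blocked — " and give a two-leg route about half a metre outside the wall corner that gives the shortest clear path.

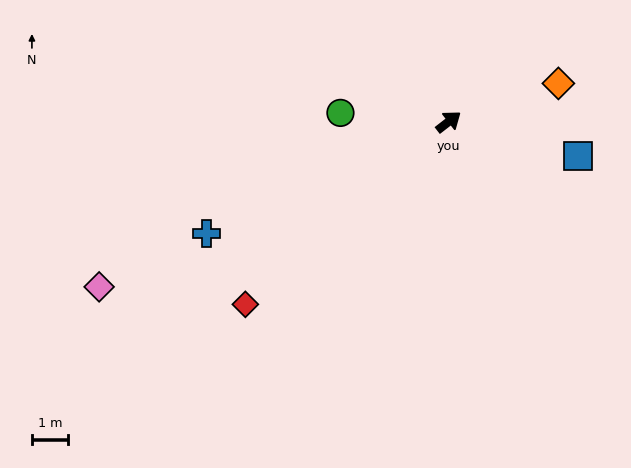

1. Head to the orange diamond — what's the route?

turn right 19°, forward 3.2 m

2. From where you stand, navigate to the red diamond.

turn right 176°, forward 7.6 m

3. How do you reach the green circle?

turn left 138°, forward 3.0 m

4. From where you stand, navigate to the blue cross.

turn left 167°, forward 7.4 m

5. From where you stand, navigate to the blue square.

turn right 53°, forward 3.7 m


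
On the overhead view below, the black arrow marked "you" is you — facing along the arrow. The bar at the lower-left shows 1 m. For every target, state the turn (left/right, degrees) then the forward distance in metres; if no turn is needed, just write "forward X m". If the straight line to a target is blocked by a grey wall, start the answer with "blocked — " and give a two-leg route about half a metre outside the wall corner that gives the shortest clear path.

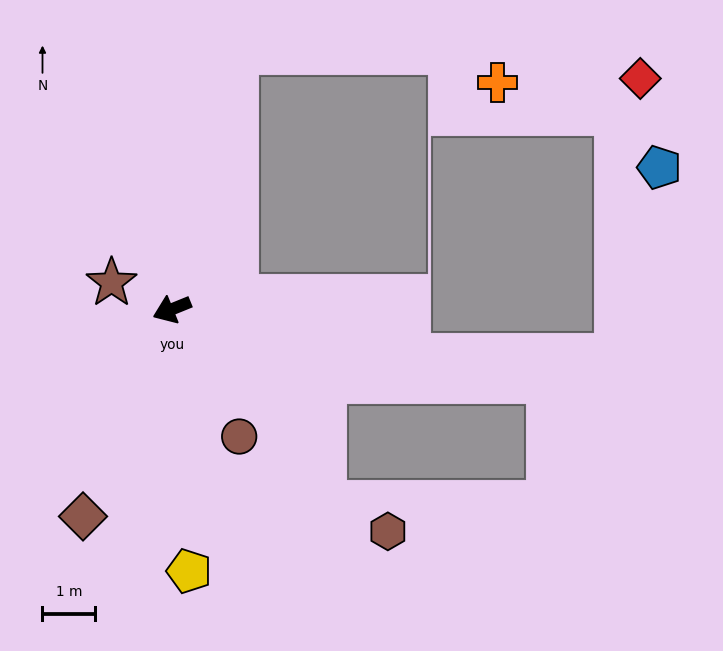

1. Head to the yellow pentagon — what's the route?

turn left 72°, forward 5.0 m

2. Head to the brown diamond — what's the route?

turn left 45°, forward 4.3 m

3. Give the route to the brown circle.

turn left 96°, forward 2.7 m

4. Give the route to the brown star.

turn right 46°, forward 1.3 m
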